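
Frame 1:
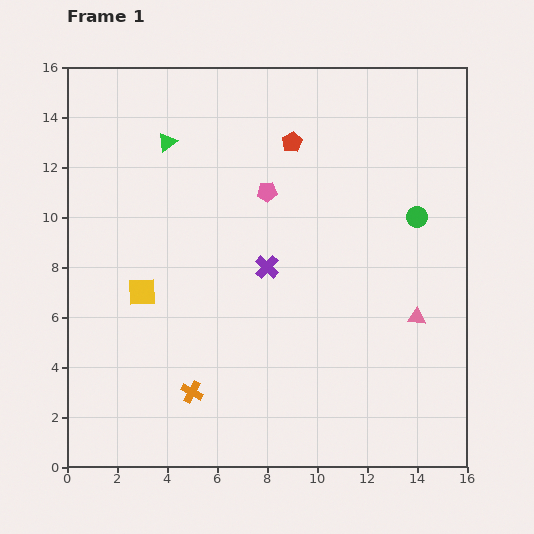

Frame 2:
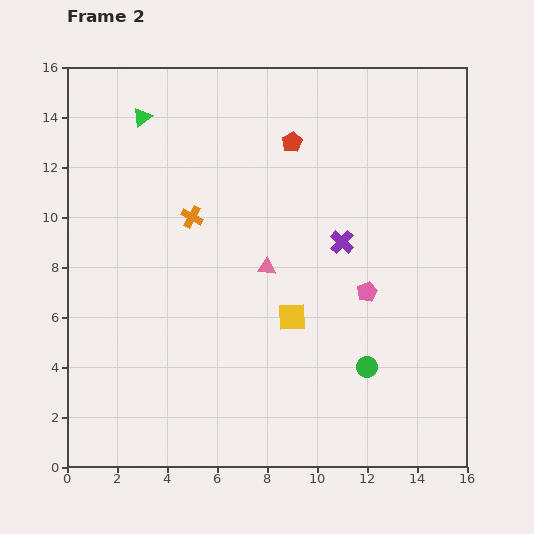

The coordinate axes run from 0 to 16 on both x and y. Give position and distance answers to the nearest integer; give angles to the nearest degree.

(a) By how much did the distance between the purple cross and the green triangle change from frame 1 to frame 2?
+3

Distance in frame 1: 6. Distance in frame 2: 9.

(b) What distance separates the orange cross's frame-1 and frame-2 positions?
7

The orange cross moved from (5, 3) to (5, 10), a distance of √(0² + 7²) ≈ 7.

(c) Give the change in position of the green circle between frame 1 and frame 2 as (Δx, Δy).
(-2, -6)

The green circle was at (14, 10) in frame 1 and (12, 4) in frame 2.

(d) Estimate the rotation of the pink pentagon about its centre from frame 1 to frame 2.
20° counter-clockwise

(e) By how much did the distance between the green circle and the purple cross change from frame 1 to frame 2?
-1

Distance in frame 1: 6. Distance in frame 2: 5.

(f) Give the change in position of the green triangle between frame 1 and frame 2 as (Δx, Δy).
(-1, 1)

The green triangle was at (4, 13) in frame 1 and (3, 14) in frame 2.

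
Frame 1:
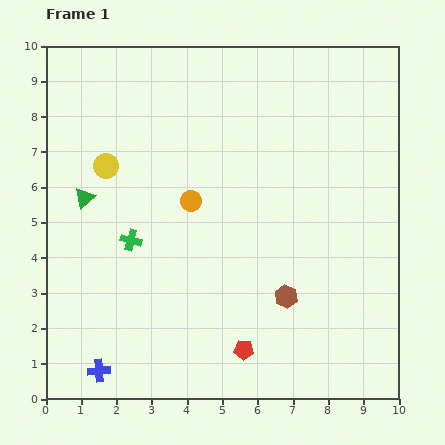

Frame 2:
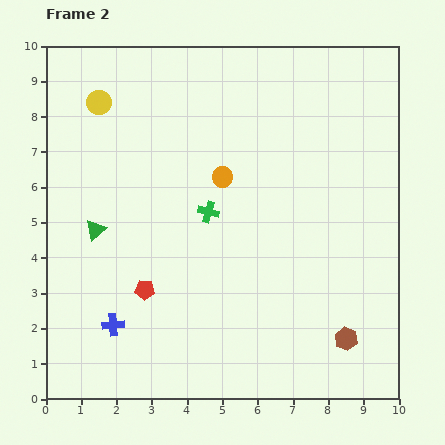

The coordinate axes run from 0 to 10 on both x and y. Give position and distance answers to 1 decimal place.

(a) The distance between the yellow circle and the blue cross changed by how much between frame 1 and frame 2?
+0.5

Distance in frame 1: 5.8. Distance in frame 2: 6.3.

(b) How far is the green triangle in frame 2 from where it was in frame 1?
0.9

The green triangle moved from (1.1, 5.7) to (1.4, 4.8), a distance of √(0.3² + 0.9²) ≈ 0.9.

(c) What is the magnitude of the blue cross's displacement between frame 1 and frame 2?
1.4

The blue cross moved from (1.5, 0.8) to (1.9, 2.1), a distance of √(0.4² + 1.3²) ≈ 1.4.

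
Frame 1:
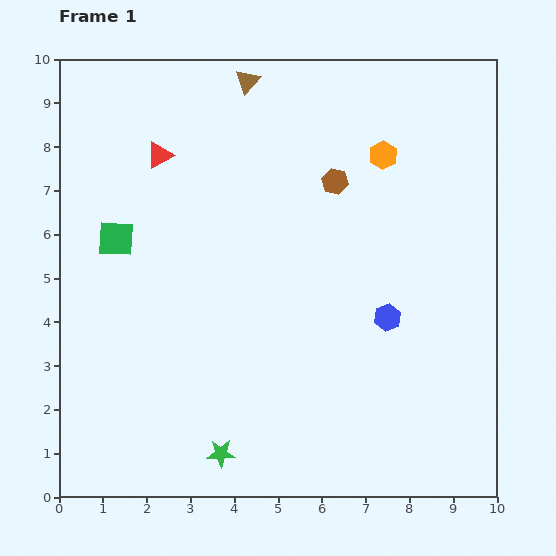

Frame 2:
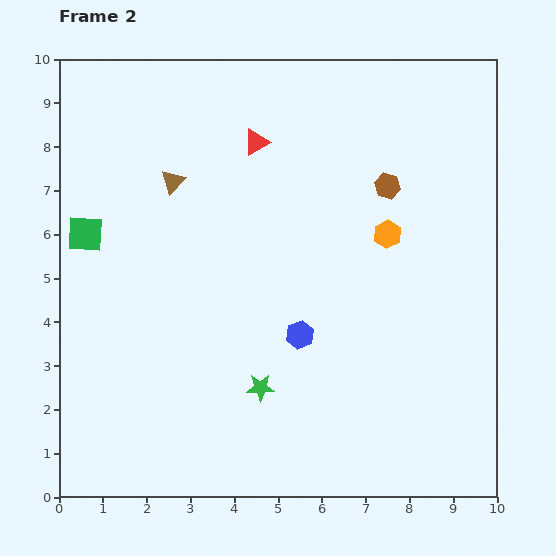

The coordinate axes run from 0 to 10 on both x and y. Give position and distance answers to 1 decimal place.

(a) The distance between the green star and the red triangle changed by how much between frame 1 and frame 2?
-1.3

Distance in frame 1: 6.9. Distance in frame 2: 5.6.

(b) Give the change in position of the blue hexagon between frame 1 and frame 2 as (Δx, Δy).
(-2.0, -0.4)

The blue hexagon was at (7.5, 4.1) in frame 1 and (5.5, 3.7) in frame 2.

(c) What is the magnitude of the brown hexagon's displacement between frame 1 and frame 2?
1.2

The brown hexagon moved from (6.3, 7.2) to (7.5, 7.1), a distance of √(1.2² + 0.1²) ≈ 1.2.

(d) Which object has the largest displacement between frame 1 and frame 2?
the brown triangle

(moved 2.9; next 2.2)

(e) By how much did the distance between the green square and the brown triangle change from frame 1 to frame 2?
-2.4

Distance in frame 1: 4.7. Distance in frame 2: 2.3.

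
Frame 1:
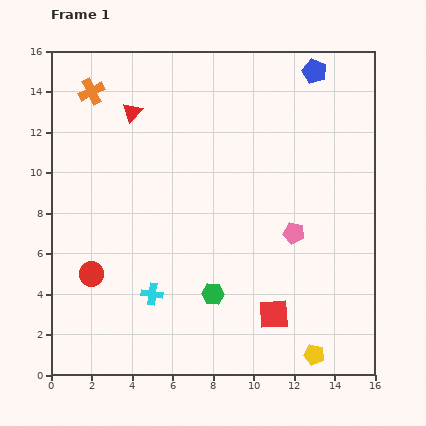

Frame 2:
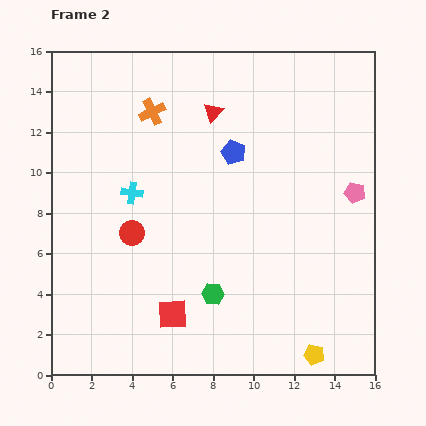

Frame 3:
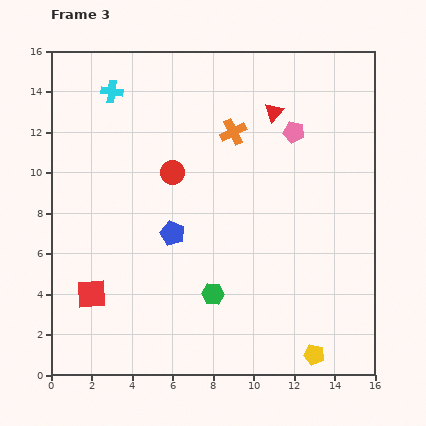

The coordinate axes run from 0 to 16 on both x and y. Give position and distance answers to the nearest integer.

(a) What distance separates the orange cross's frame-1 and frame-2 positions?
3

The orange cross moved from (2, 14) to (5, 13), a distance of √(3² + 1²) ≈ 3.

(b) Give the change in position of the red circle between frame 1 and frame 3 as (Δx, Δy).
(4, 5)

The red circle was at (2, 5) in frame 1 and (6, 10) in frame 3.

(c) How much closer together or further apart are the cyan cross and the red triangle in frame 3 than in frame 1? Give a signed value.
-1

Distance in frame 1: 9. Distance in frame 3: 8.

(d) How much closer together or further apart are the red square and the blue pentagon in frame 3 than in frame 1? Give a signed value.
-7

Distance in frame 1: 12. Distance in frame 3: 5.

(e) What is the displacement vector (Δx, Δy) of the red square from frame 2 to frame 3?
(-4, 1)

The red square was at (6, 3) in frame 2 and (2, 4) in frame 3.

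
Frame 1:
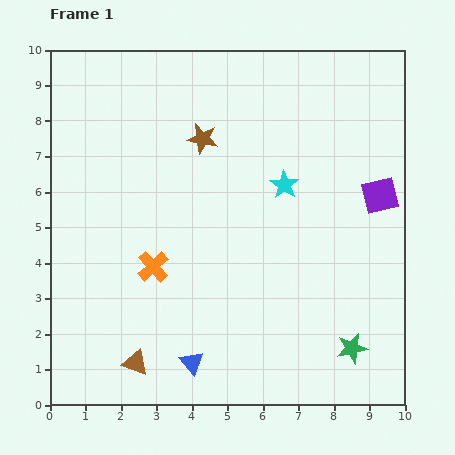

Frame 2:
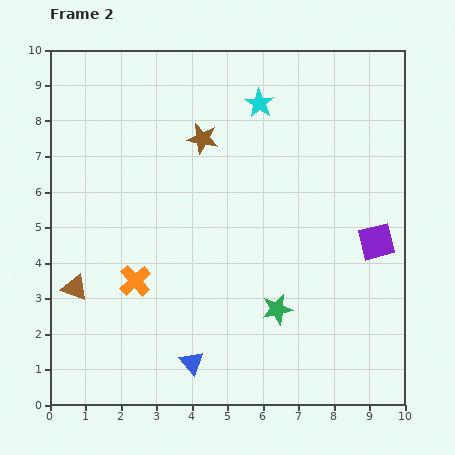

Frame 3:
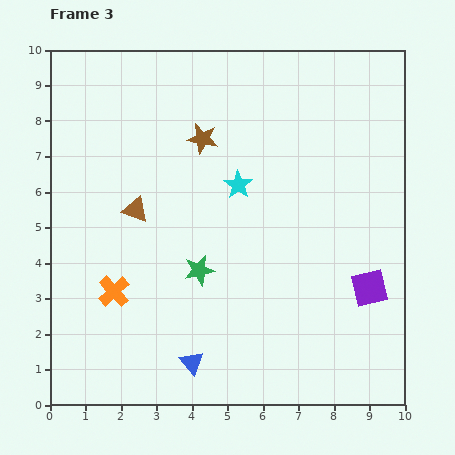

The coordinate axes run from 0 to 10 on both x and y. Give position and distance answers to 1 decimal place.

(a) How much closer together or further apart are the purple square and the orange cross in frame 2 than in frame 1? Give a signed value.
+0.2

Distance in frame 1: 6.7. Distance in frame 2: 6.9.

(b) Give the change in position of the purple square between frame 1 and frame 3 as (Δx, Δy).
(-0.3, -2.6)

The purple square was at (9.3, 5.9) in frame 1 and (9.0, 3.3) in frame 3.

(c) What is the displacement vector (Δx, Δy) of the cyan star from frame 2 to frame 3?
(-0.6, -2.3)

The cyan star was at (5.9, 8.5) in frame 2 and (5.3, 6.2) in frame 3.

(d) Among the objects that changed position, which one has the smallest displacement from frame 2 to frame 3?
the orange cross

(moved 0.7)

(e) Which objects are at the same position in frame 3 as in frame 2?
the blue triangle, the brown star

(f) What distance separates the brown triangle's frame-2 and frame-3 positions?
2.8

The brown triangle moved from (0.7, 3.3) to (2.4, 5.5), a distance of √(1.7² + 2.2²) ≈ 2.8.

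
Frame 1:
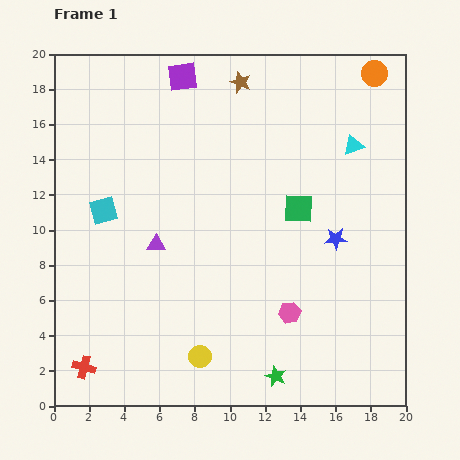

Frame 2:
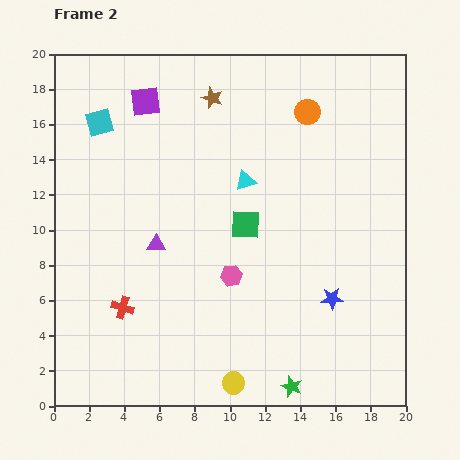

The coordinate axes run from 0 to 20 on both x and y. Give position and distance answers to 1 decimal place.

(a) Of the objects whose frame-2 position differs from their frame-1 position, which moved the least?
the green star

(moved 1.1)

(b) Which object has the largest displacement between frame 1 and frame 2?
the cyan triangle

(moved 6.4; next 5.0)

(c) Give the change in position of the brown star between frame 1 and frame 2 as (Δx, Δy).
(-1.6, -0.9)

The brown star was at (10.6, 18.4) in frame 1 and (9.0, 17.5) in frame 2.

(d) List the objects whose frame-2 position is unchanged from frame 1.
the purple triangle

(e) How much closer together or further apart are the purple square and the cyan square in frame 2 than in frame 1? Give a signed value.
-5.9

Distance in frame 1: 8.8. Distance in frame 2: 2.9.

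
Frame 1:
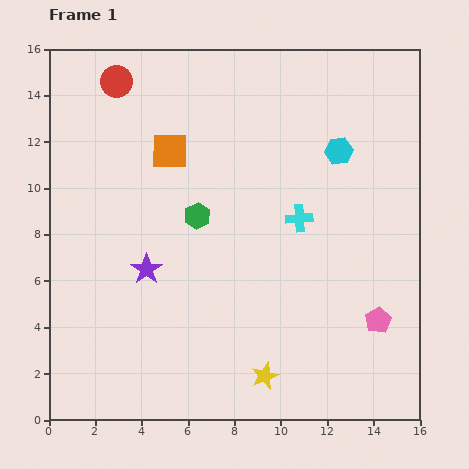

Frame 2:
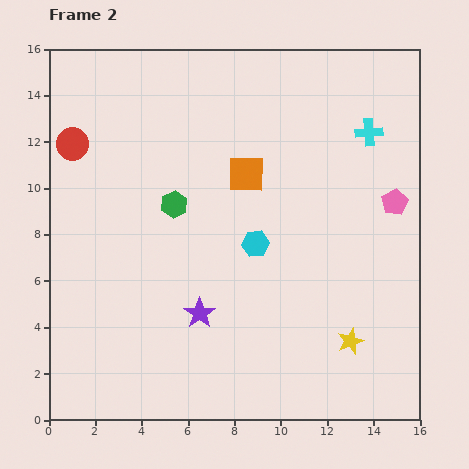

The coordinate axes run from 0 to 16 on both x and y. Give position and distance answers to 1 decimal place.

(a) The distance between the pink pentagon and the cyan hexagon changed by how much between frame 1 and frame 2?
-1.2

Distance in frame 1: 7.5. Distance in frame 2: 6.3.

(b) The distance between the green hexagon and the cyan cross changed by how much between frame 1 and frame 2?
+4.6

Distance in frame 1: 4.4. Distance in frame 2: 9.0.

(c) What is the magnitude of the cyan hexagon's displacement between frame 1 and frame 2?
5.4

The cyan hexagon moved from (12.5, 11.6) to (8.9, 7.6), a distance of √(3.6² + 4.0²) ≈ 5.4.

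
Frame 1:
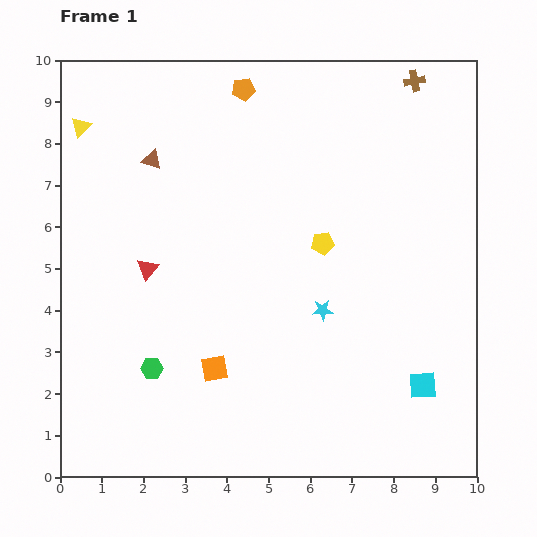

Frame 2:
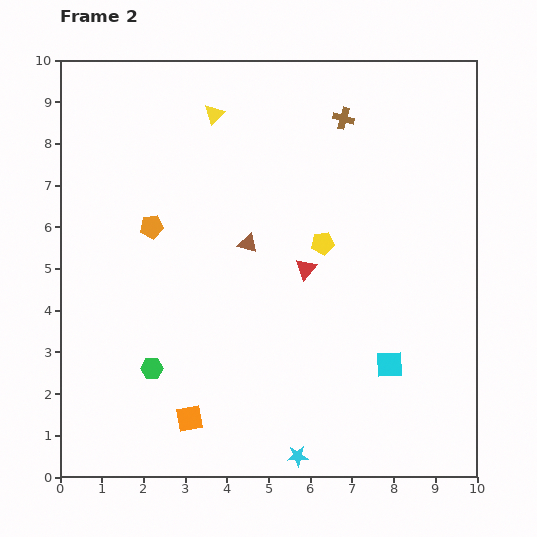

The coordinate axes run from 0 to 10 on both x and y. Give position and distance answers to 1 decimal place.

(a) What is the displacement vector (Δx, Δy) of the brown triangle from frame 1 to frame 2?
(2.3, -2.0)

The brown triangle was at (2.2, 7.6) in frame 1 and (4.5, 5.6) in frame 2.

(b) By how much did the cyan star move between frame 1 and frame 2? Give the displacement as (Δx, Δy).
(-0.6, -3.5)

The cyan star was at (6.3, 4.0) in frame 1 and (5.7, 0.5) in frame 2.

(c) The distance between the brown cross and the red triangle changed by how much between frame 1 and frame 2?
-4.1

Distance in frame 1: 7.8. Distance in frame 2: 3.7.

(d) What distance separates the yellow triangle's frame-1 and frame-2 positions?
3.2

The yellow triangle moved from (0.5, 8.4) to (3.7, 8.7), a distance of √(3.2² + 0.3²) ≈ 3.2.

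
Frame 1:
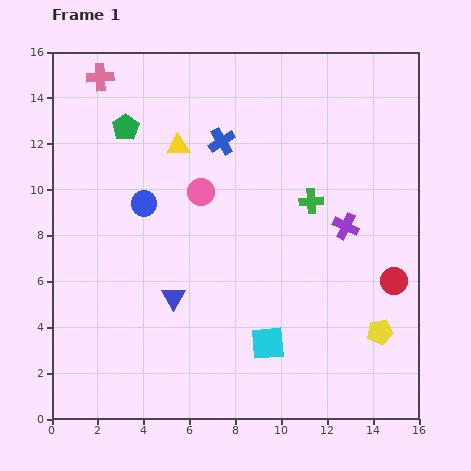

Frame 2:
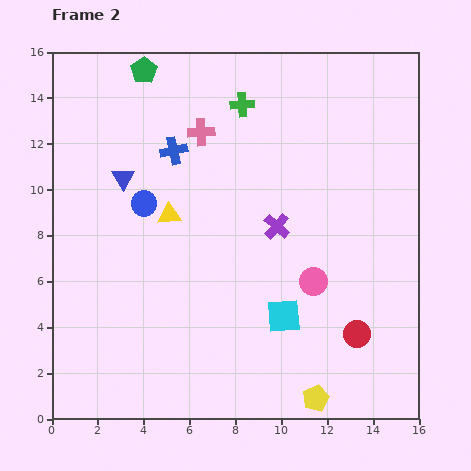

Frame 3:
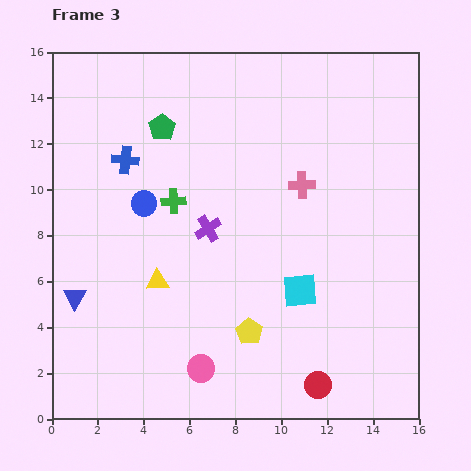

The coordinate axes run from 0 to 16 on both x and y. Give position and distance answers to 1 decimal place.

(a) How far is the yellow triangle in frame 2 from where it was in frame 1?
3.0

The yellow triangle moved from (5.5, 11.9) to (5.1, 8.9), a distance of √(0.4² + 3.0²) ≈ 3.0.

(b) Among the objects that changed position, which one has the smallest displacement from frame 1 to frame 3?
the green pentagon

(moved 1.6)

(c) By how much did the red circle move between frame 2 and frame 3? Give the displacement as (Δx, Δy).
(-1.7, -2.2)

The red circle was at (13.3, 3.7) in frame 2 and (11.6, 1.5) in frame 3.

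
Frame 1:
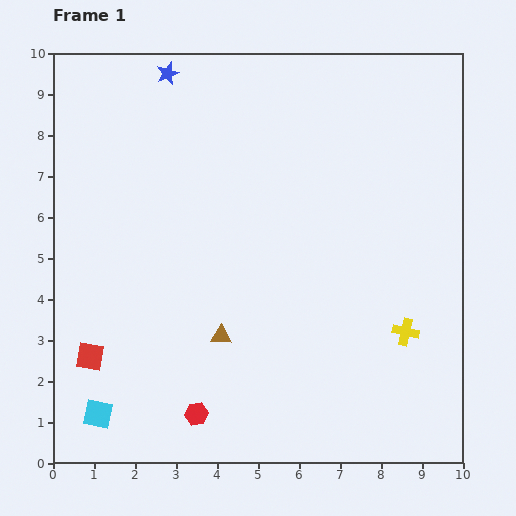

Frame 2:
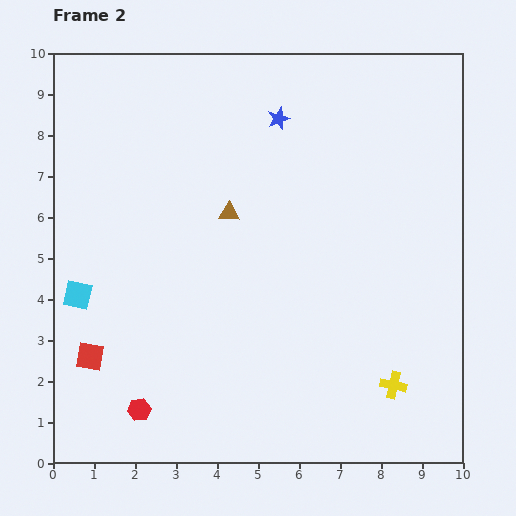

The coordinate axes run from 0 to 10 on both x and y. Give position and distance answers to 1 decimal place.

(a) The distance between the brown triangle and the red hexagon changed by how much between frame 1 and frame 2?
+3.3

Distance in frame 1: 2.0. Distance in frame 2: 5.3.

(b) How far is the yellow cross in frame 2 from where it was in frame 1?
1.3

The yellow cross moved from (8.6, 3.2) to (8.3, 1.9), a distance of √(0.3² + 1.3²) ≈ 1.3.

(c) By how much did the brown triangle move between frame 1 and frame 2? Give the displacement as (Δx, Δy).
(0.2, 3.0)

The brown triangle was at (4.1, 3.1) in frame 1 and (4.3, 6.1) in frame 2.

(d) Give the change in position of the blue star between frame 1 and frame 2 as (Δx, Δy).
(2.7, -1.1)

The blue star was at (2.8, 9.5) in frame 1 and (5.5, 8.4) in frame 2.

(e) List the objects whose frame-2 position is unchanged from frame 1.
the red square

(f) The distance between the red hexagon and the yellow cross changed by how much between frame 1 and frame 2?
+0.7

Distance in frame 1: 5.5. Distance in frame 2: 6.2.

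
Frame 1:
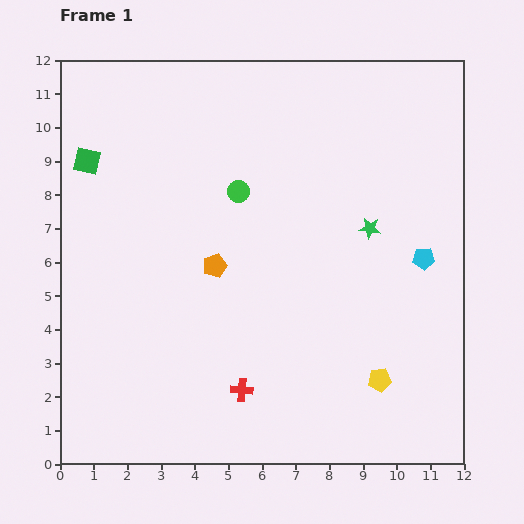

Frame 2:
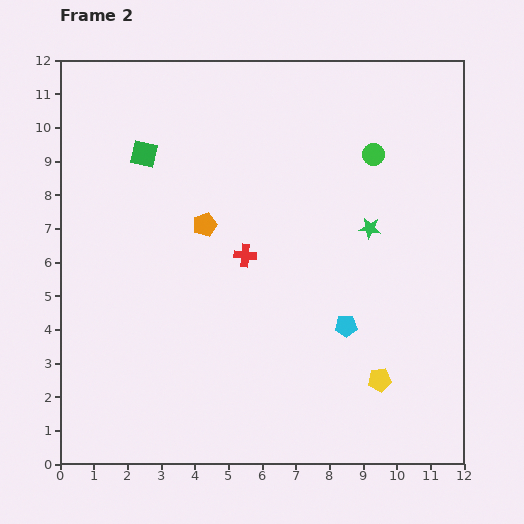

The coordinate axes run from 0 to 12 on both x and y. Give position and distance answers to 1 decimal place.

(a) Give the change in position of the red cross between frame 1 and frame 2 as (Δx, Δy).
(0.1, 4.0)

The red cross was at (5.4, 2.2) in frame 1 and (5.5, 6.2) in frame 2.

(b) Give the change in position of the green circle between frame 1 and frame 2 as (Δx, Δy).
(4.0, 1.1)

The green circle was at (5.3, 8.1) in frame 1 and (9.3, 9.2) in frame 2.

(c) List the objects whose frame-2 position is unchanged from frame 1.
the yellow pentagon, the green star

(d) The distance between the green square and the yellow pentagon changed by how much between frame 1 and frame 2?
-1.2

Distance in frame 1: 10.9. Distance in frame 2: 9.7.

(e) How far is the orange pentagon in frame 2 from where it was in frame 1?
1.2

The orange pentagon moved from (4.6, 5.9) to (4.3, 7.1), a distance of √(0.3² + 1.2²) ≈ 1.2.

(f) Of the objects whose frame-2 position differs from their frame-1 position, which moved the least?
the orange pentagon

(moved 1.2)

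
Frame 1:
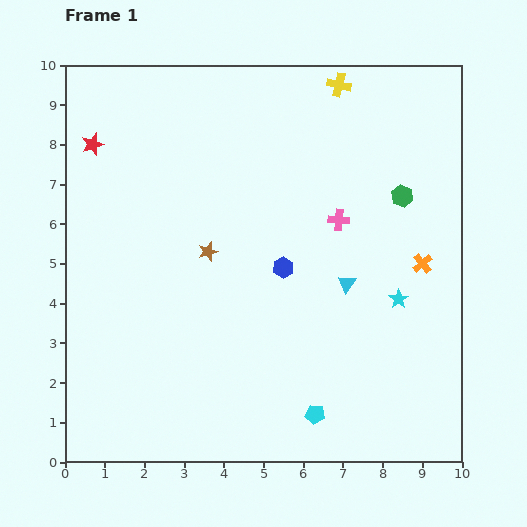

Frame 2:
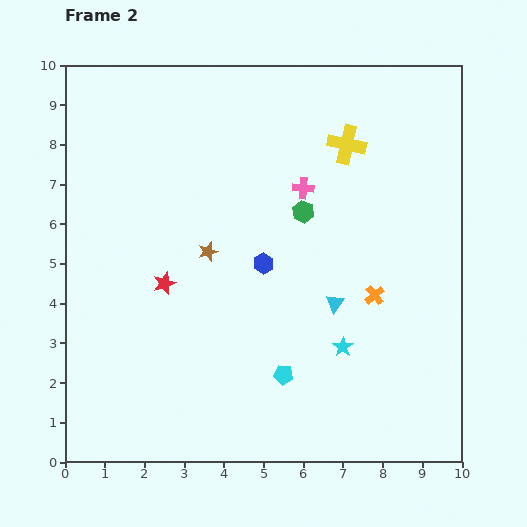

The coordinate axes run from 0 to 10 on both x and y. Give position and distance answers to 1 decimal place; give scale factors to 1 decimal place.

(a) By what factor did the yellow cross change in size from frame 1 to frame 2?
1.6×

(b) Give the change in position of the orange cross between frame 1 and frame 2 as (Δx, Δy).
(-1.2, -0.8)

The orange cross was at (9.0, 5.0) in frame 1 and (7.8, 4.2) in frame 2.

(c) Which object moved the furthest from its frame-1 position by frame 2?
the red star

(moved 3.9; next 2.5)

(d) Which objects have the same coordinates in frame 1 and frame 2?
the brown star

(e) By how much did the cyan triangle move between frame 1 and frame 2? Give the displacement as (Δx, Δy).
(-0.3, -0.5)

The cyan triangle was at (7.1, 4.5) in frame 1 and (6.8, 4.0) in frame 2.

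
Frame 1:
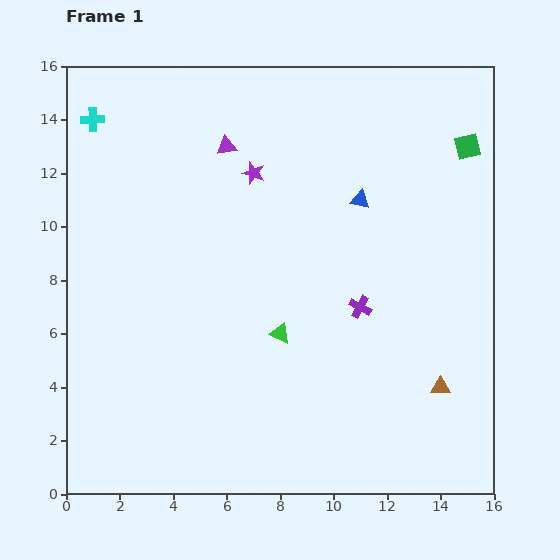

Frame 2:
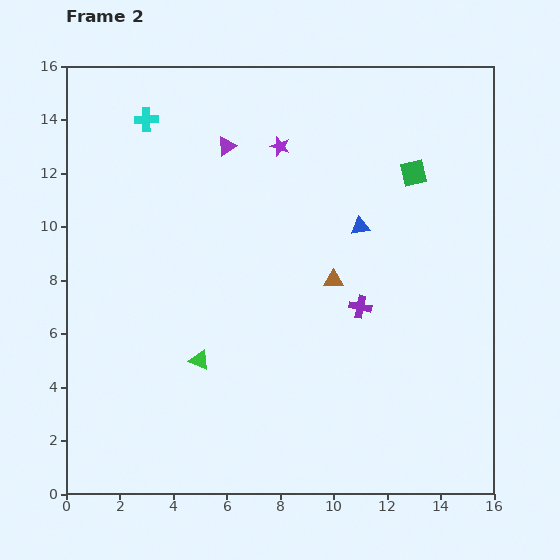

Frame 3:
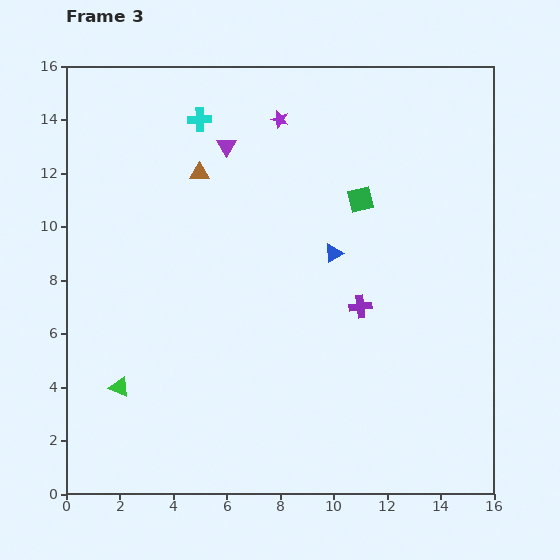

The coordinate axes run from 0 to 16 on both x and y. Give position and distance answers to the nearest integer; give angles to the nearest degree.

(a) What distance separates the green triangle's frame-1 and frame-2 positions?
3

The green triangle moved from (8, 6) to (5, 5), a distance of √(3² + 1²) ≈ 3.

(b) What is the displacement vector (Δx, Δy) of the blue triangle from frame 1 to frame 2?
(0, -1)

The blue triangle was at (11, 11) in frame 1 and (11, 10) in frame 2.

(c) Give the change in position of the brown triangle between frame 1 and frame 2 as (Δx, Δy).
(-4, 4)

The brown triangle was at (14, 4) in frame 1 and (10, 8) in frame 2.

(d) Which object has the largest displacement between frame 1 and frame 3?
the brown triangle

(moved 12; next 6)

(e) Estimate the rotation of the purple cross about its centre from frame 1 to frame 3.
34° counter-clockwise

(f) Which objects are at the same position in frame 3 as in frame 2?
the purple triangle, the purple cross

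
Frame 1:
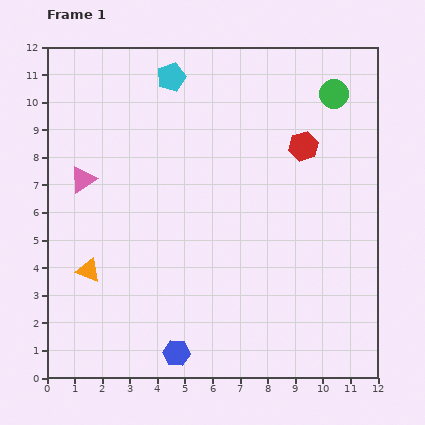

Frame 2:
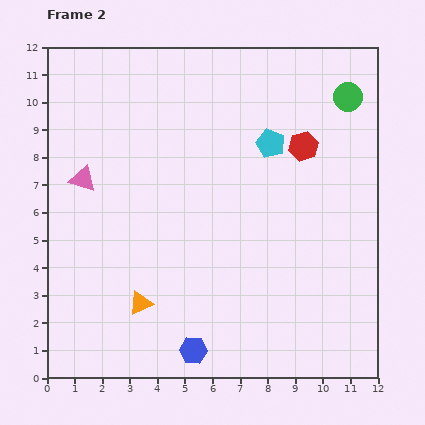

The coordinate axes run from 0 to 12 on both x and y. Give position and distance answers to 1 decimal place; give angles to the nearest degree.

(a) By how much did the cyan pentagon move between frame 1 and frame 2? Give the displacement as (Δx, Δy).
(3.6, -2.4)

The cyan pentagon was at (4.5, 10.9) in frame 1 and (8.1, 8.5) in frame 2.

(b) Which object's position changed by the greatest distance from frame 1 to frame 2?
the cyan pentagon

(moved 4.3; next 2.2)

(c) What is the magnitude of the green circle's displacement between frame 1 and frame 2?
0.5

The green circle moved from (10.4, 10.3) to (10.9, 10.2), a distance of √(0.5² + 0.1²) ≈ 0.5.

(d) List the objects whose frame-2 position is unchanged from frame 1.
the pink triangle, the red hexagon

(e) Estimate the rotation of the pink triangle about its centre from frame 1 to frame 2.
49° clockwise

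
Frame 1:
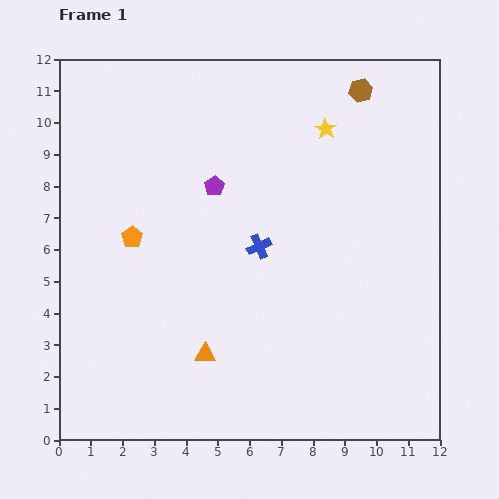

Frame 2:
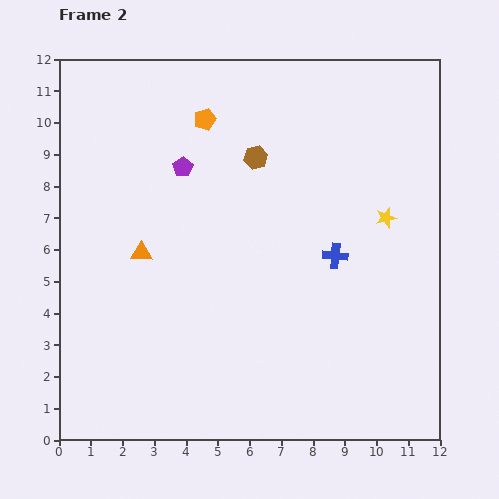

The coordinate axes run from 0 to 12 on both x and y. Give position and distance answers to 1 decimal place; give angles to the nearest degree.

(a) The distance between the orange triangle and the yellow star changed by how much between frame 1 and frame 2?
-0.3

Distance in frame 1: 8.1. Distance in frame 2: 7.8.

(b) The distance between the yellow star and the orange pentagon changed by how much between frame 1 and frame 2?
-0.5

Distance in frame 1: 7.0. Distance in frame 2: 6.5.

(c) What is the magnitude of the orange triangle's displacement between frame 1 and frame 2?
3.8

The orange triangle moved from (4.6, 2.7) to (2.6, 5.9), a distance of √(2.0² + 3.2²) ≈ 3.8.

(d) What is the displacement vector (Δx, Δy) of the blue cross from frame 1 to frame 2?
(2.4, -0.3)

The blue cross was at (6.3, 6.1) in frame 1 and (8.7, 5.8) in frame 2.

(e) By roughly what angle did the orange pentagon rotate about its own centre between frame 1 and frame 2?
16° clockwise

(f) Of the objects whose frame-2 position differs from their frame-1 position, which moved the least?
the purple pentagon

(moved 1.2)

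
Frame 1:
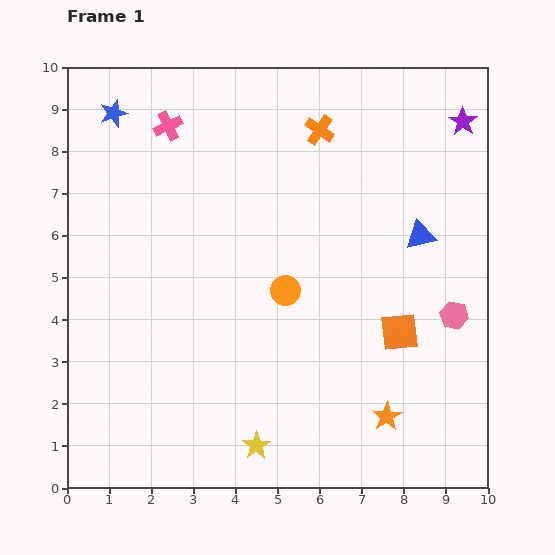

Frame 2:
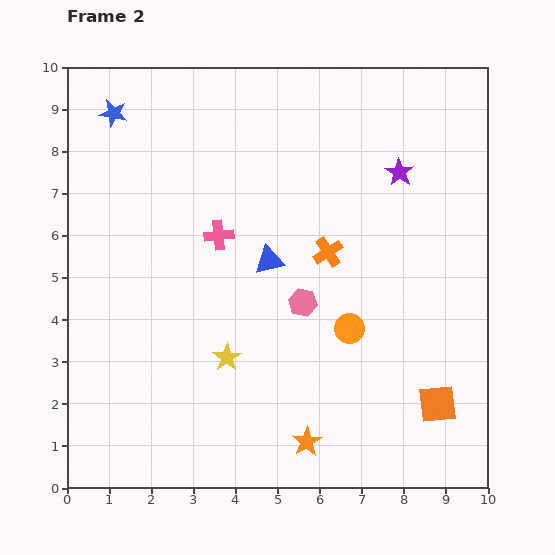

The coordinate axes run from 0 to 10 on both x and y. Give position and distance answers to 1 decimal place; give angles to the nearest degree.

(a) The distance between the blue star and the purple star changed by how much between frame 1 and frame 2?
-1.4

Distance in frame 1: 8.3. Distance in frame 2: 6.9.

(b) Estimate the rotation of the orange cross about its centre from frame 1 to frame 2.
23° clockwise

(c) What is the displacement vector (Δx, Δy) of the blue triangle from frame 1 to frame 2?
(-3.6, -0.6)

The blue triangle was at (8.4, 6.0) in frame 1 and (4.8, 5.4) in frame 2.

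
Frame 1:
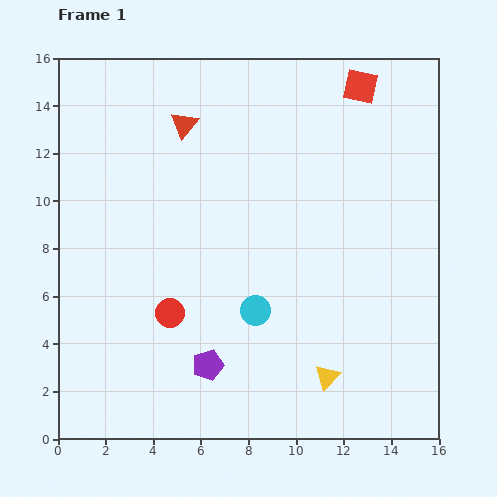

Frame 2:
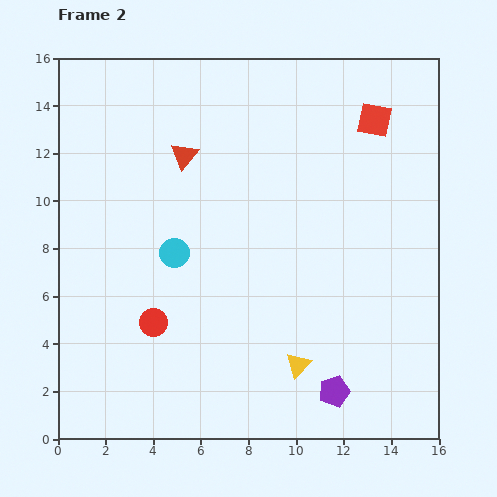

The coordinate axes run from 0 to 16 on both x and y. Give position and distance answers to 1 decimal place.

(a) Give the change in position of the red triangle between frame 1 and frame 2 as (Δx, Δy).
(0.0, -1.3)

The red triangle was at (5.3, 13.2) in frame 1 and (5.3, 11.9) in frame 2.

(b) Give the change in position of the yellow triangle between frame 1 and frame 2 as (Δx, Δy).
(-1.2, 0.5)

The yellow triangle was at (11.3, 2.6) in frame 1 and (10.1, 3.1) in frame 2.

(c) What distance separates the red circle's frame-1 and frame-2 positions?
0.8

The red circle moved from (4.7, 5.3) to (4.0, 4.9), a distance of √(0.7² + 0.4²) ≈ 0.8.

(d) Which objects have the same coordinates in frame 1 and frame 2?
none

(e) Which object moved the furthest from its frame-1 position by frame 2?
the purple pentagon

(moved 5.4; next 4.2)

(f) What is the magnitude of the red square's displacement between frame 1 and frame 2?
1.5

The red square moved from (12.7, 14.8) to (13.3, 13.4), a distance of √(0.6² + 1.4²) ≈ 1.5.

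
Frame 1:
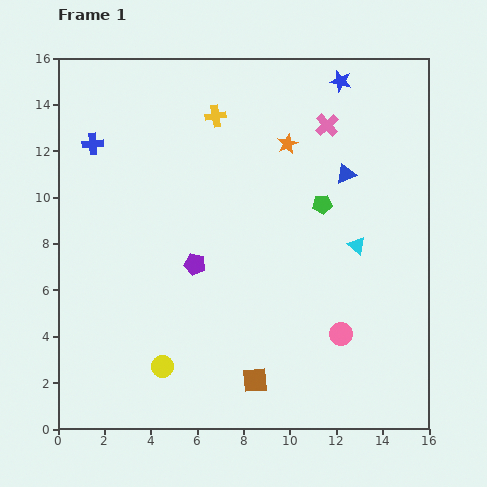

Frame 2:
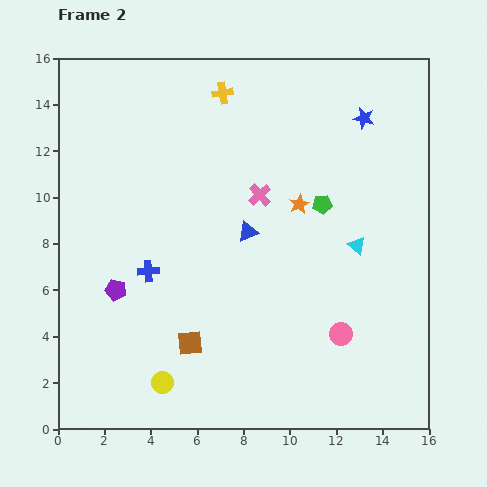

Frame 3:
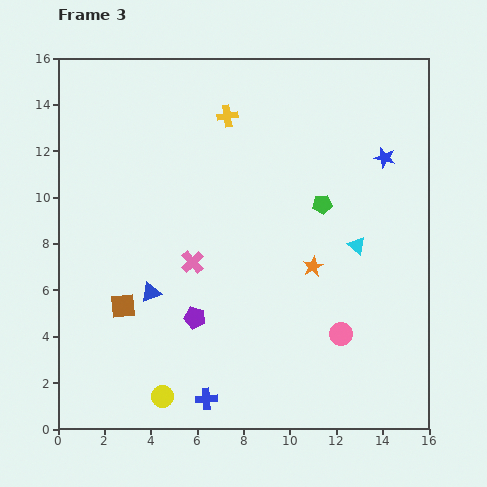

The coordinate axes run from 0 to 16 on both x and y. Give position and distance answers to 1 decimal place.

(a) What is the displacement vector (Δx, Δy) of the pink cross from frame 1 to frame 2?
(-2.9, -3.0)

The pink cross was at (11.6, 13.1) in frame 1 and (8.7, 10.1) in frame 2.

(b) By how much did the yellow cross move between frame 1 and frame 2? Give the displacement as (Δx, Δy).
(0.3, 1.0)

The yellow cross was at (6.8, 13.5) in frame 1 and (7.1, 14.5) in frame 2.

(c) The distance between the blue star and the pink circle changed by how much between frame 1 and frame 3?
-3.1

Distance in frame 1: 10.9. Distance in frame 3: 7.8.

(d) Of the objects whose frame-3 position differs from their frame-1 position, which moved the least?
the yellow cross

(moved 0.5)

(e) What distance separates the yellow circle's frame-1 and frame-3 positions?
1.3

The yellow circle moved from (4.5, 2.7) to (4.5, 1.4), a distance of √(0.0² + 1.3²) ≈ 1.3.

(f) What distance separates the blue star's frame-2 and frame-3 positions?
1.9

The blue star moved from (13.2, 13.4) to (14.1, 11.7), a distance of √(0.9² + 1.7²) ≈ 1.9.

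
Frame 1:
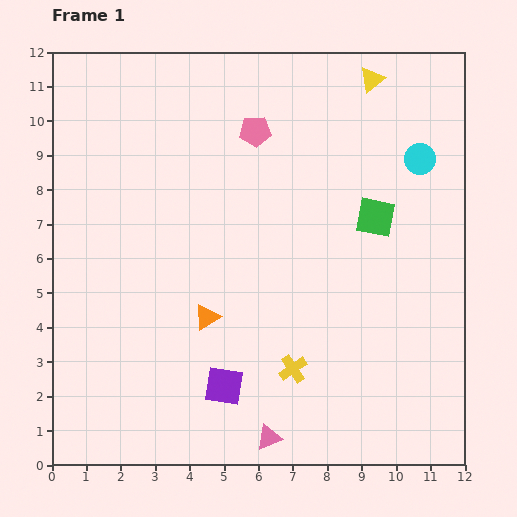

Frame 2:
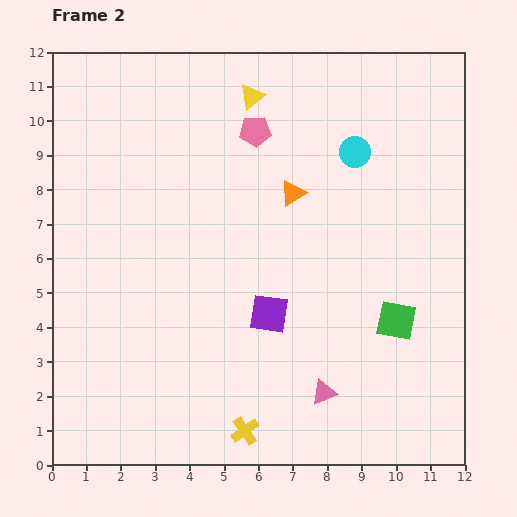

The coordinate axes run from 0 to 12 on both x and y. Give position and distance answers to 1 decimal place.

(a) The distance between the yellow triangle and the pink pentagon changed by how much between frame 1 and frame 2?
-2.7

Distance in frame 1: 3.7. Distance in frame 2: 1.0.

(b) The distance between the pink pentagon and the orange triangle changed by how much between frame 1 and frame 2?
-3.5

Distance in frame 1: 5.6. Distance in frame 2: 2.1.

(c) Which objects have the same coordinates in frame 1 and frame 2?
the pink pentagon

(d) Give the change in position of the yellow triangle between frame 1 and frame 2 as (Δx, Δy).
(-3.5, -0.5)

The yellow triangle was at (9.3, 11.2) in frame 1 and (5.8, 10.7) in frame 2.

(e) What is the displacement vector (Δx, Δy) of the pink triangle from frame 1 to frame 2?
(1.6, 1.3)

The pink triangle was at (6.3, 0.8) in frame 1 and (7.9, 2.1) in frame 2.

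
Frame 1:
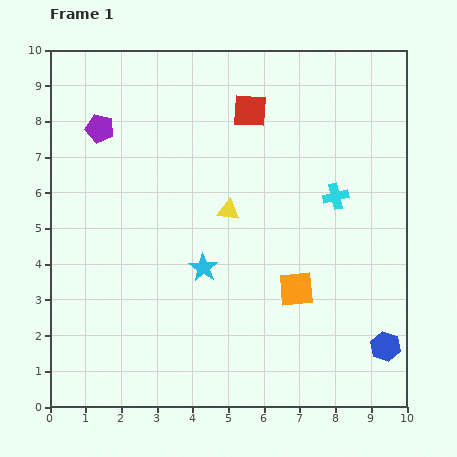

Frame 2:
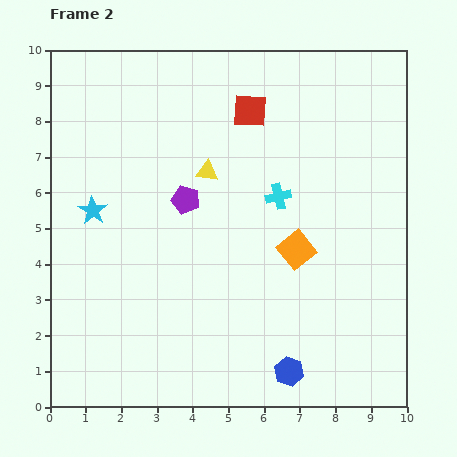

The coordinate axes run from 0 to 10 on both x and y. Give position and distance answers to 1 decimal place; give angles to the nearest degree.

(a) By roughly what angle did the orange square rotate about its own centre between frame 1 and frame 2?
33° counter-clockwise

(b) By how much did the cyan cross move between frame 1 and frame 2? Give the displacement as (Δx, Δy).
(-1.6, 0.0)

The cyan cross was at (8.0, 5.9) in frame 1 and (6.4, 5.9) in frame 2.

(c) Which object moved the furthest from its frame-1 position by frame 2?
the cyan star

(moved 3.5; next 3.1)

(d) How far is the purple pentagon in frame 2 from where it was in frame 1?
3.1

The purple pentagon moved from (1.4, 7.8) to (3.8, 5.8), a distance of √(2.4² + 2.0²) ≈ 3.1.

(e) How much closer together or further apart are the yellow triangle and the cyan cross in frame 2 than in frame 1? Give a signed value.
-0.9

Distance in frame 1: 3.0. Distance in frame 2: 2.1.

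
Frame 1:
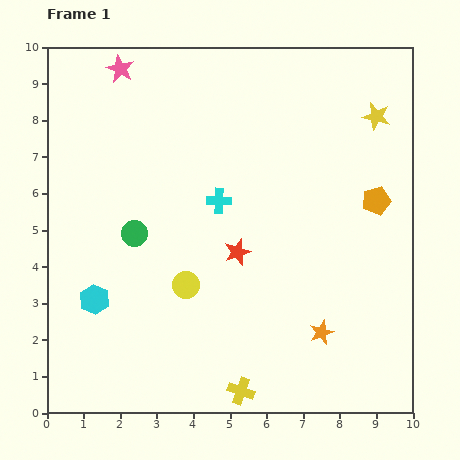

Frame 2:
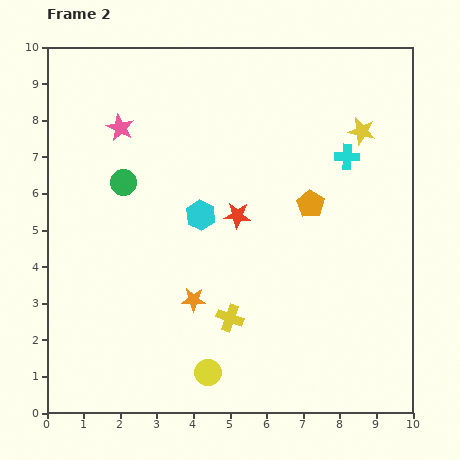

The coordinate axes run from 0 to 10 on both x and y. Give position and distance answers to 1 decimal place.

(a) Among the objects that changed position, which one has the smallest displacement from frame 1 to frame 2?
the yellow star

(moved 0.6)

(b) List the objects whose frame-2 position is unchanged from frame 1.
none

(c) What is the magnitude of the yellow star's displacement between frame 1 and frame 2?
0.6

The yellow star moved from (9.0, 8.1) to (8.6, 7.7), a distance of √(0.4² + 0.4²) ≈ 0.6.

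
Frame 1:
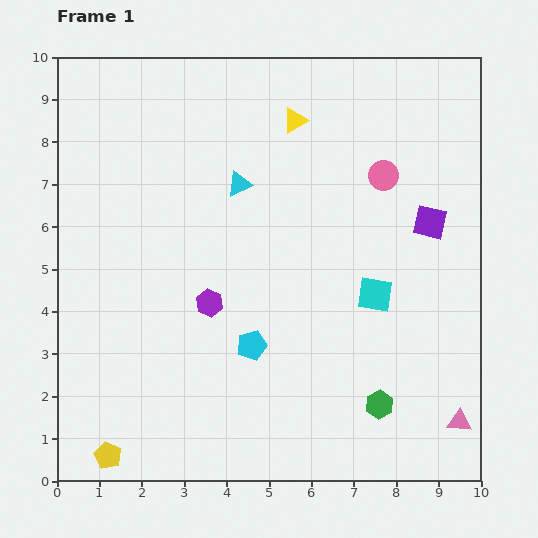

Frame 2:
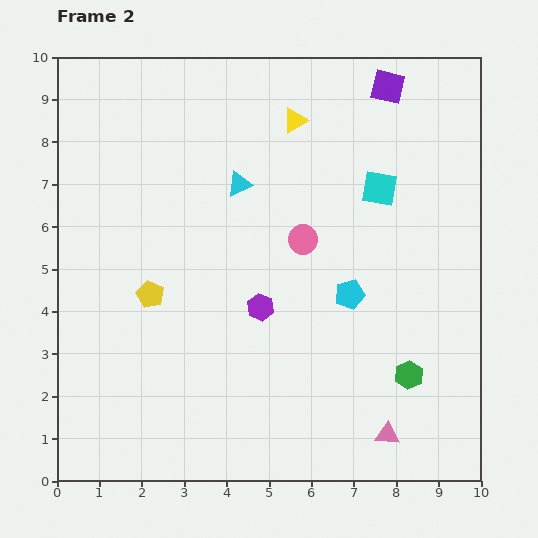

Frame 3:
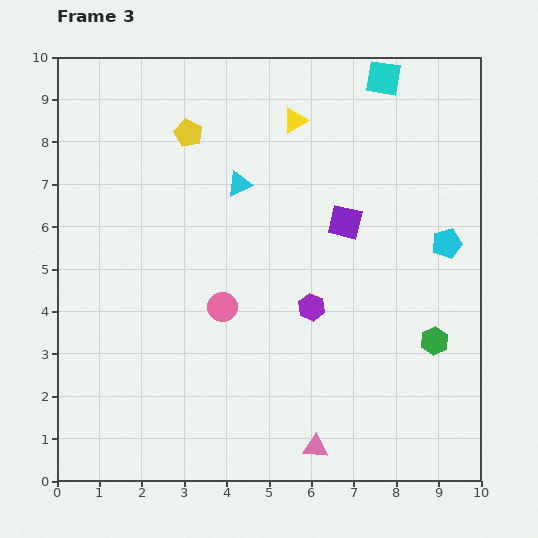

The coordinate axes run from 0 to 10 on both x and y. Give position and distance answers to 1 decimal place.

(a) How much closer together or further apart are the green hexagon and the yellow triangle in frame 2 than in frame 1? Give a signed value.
-0.4

Distance in frame 1: 7.0. Distance in frame 2: 6.6.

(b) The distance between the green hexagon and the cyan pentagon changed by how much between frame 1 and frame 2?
-0.9

Distance in frame 1: 3.3. Distance in frame 2: 2.4.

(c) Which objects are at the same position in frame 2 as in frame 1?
the cyan triangle, the yellow triangle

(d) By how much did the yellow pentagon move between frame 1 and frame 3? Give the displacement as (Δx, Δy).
(1.9, 7.6)

The yellow pentagon was at (1.2, 0.6) in frame 1 and (3.1, 8.2) in frame 3.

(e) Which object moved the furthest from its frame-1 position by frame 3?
the yellow pentagon

(moved 7.8; next 5.2)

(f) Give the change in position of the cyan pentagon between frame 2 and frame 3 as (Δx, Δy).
(2.3, 1.2)

The cyan pentagon was at (6.9, 4.4) in frame 2 and (9.2, 5.6) in frame 3.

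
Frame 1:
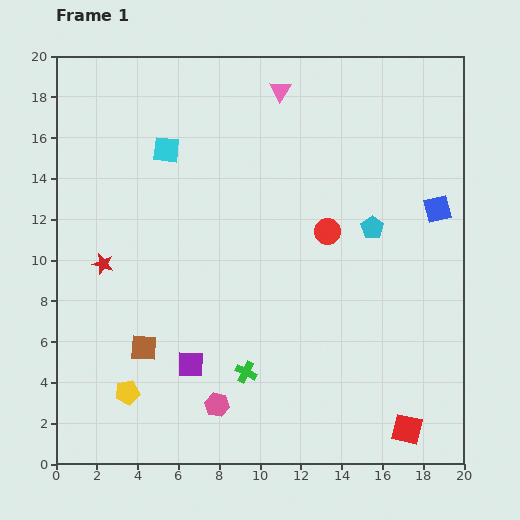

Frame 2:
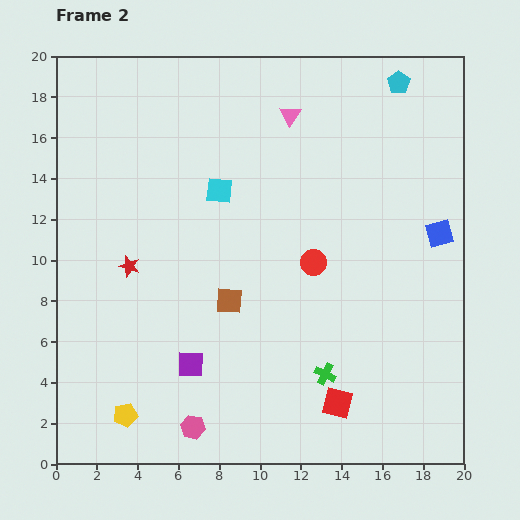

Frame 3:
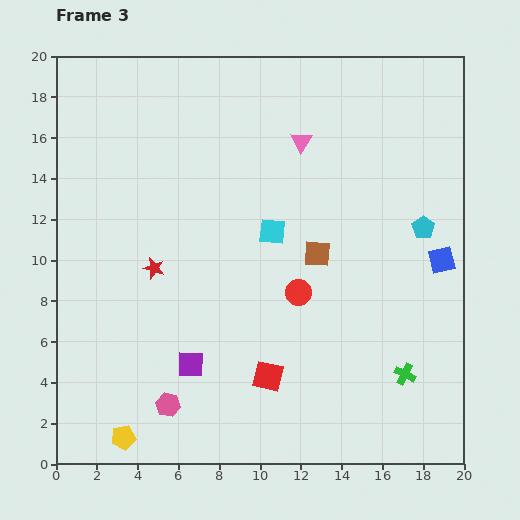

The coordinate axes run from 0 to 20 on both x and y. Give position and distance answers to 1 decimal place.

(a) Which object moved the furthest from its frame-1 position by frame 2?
the cyan pentagon

(moved 7.2; next 4.8)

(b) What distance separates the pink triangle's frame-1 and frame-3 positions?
2.7

The pink triangle moved from (11.0, 18.3) to (12.0, 15.8), a distance of √(1.0² + 2.5²) ≈ 2.7.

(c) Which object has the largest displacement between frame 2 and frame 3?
the cyan pentagon

(moved 7.2; next 4.9)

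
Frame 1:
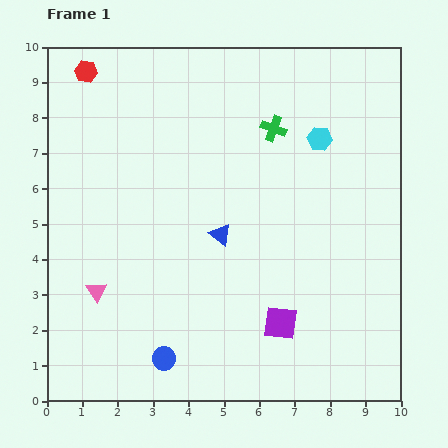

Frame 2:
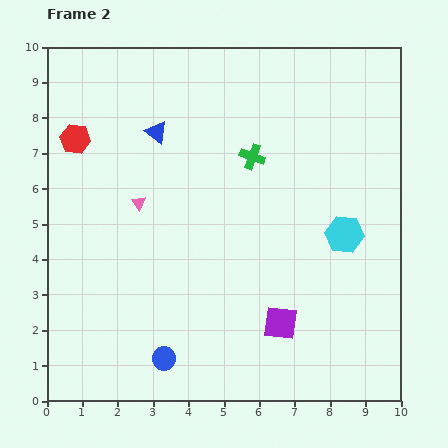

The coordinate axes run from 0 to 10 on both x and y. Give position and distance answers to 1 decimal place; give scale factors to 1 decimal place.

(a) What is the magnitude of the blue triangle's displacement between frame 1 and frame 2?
3.4

The blue triangle moved from (4.9, 4.7) to (3.1, 7.6), a distance of √(1.8² + 2.9²) ≈ 3.4.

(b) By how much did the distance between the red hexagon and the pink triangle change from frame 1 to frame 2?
-3.7

Distance in frame 1: 6.2. Distance in frame 2: 2.5.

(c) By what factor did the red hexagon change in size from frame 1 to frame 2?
1.3×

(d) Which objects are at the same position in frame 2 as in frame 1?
the purple square, the blue circle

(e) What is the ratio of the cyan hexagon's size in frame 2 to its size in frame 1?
1.6×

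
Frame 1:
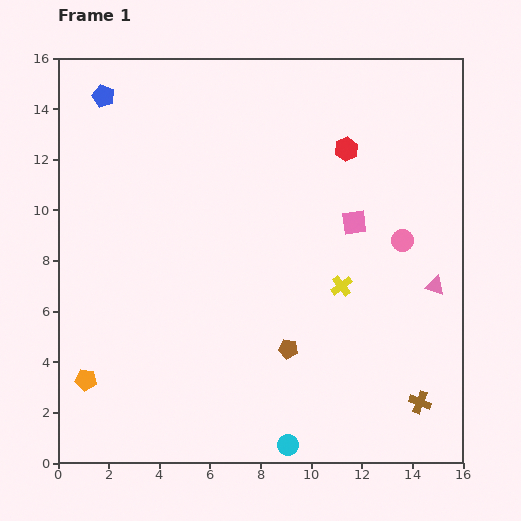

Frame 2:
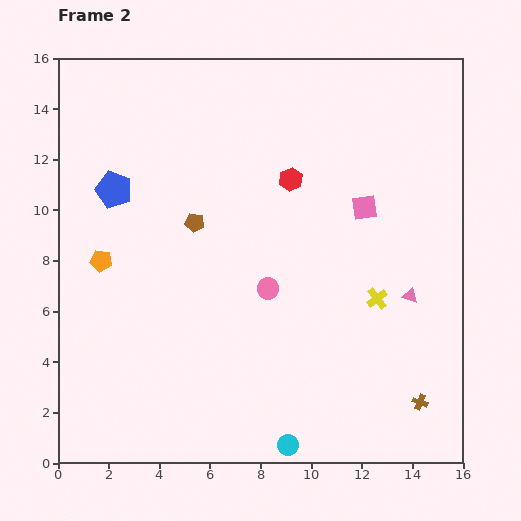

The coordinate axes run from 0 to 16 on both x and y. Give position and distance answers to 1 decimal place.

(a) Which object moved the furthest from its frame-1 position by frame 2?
the brown pentagon

(moved 6.2; next 5.6)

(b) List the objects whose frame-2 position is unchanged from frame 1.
the brown cross, the cyan circle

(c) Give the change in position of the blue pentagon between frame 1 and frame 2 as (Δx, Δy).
(0.4, -3.7)

The blue pentagon was at (1.8, 14.5) in frame 1 and (2.2, 10.8) in frame 2.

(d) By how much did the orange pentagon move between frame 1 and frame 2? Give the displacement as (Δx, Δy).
(0.6, 4.7)

The orange pentagon was at (1.1, 3.3) in frame 1 and (1.7, 8.0) in frame 2.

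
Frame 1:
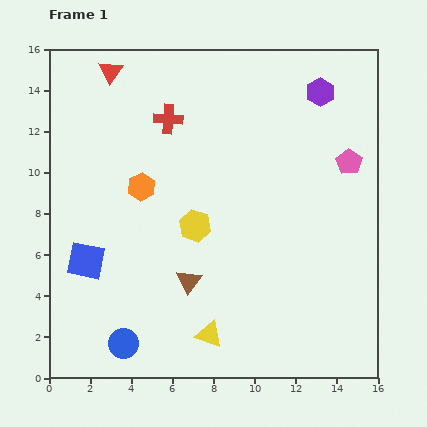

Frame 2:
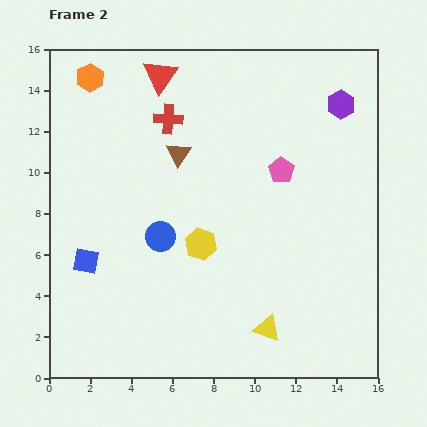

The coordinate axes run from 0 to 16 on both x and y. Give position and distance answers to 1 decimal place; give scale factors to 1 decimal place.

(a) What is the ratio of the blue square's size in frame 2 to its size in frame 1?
0.7×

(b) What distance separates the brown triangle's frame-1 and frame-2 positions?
6.2

The brown triangle moved from (6.8, 4.7) to (6.3, 10.9), a distance of √(0.5² + 6.2²) ≈ 6.2.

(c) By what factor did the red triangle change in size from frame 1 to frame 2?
1.4×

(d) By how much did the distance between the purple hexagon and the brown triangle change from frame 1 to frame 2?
-2.9

Distance in frame 1: 11.2. Distance in frame 2: 8.3.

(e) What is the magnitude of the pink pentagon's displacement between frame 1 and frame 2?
3.3

The pink pentagon moved from (14.6, 10.5) to (11.3, 10.1), a distance of √(3.3² + 0.4²) ≈ 3.3.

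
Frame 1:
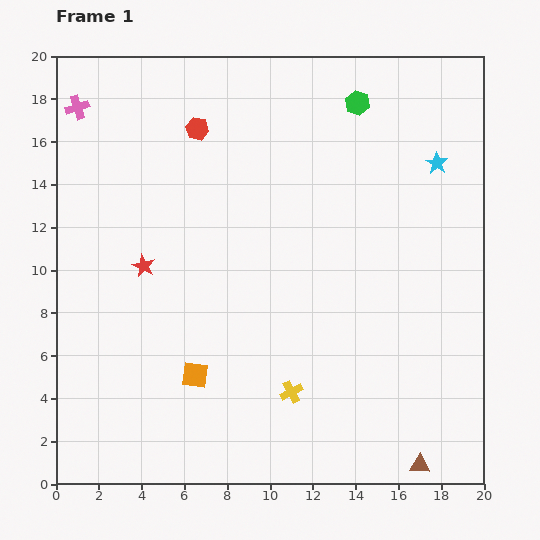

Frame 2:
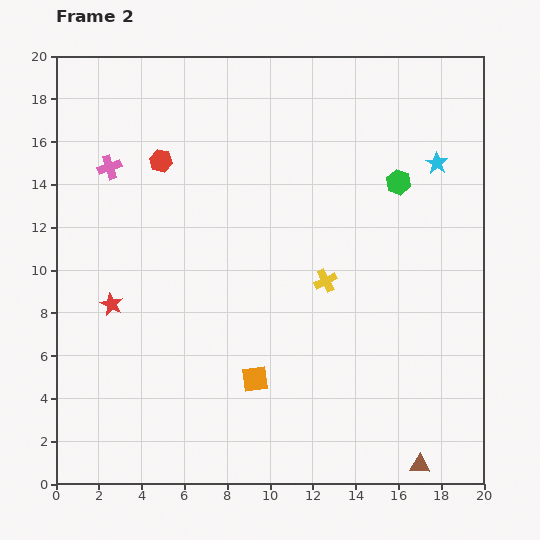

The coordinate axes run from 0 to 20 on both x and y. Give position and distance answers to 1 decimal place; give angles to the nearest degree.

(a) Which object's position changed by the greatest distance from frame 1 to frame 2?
the yellow cross

(moved 5.4; next 4.2)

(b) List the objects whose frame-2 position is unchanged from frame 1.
the brown triangle, the cyan star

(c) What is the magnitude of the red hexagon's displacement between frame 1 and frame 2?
2.3

The red hexagon moved from (6.6, 16.6) to (4.9, 15.1), a distance of √(1.7² + 1.5²) ≈ 2.3.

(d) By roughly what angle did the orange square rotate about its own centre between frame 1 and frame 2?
16° counter-clockwise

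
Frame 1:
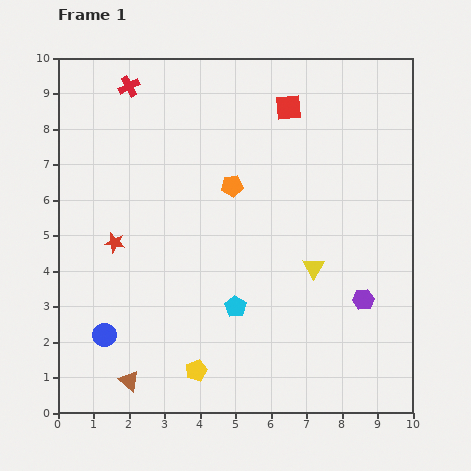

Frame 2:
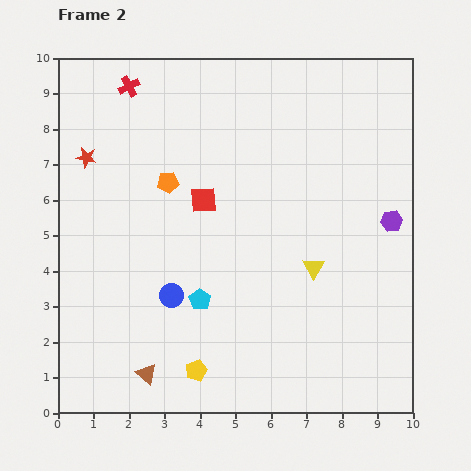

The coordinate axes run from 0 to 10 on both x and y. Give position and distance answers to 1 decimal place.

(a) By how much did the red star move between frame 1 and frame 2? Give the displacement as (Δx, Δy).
(-0.8, 2.4)

The red star was at (1.6, 4.8) in frame 1 and (0.8, 7.2) in frame 2.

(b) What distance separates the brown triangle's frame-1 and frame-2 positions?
0.5

The brown triangle moved from (2.0, 0.9) to (2.5, 1.1), a distance of √(0.5² + 0.2²) ≈ 0.5.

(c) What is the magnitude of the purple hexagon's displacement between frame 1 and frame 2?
2.3

The purple hexagon moved from (8.6, 3.2) to (9.4, 5.4), a distance of √(0.8² + 2.2²) ≈ 2.3.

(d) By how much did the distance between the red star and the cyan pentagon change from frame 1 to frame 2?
+1.3

Distance in frame 1: 3.8. Distance in frame 2: 5.1.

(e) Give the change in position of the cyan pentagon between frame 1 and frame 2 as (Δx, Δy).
(-1.0, 0.2)

The cyan pentagon was at (5.0, 3.0) in frame 1 and (4.0, 3.2) in frame 2.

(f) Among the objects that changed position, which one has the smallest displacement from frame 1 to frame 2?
the brown triangle

(moved 0.5)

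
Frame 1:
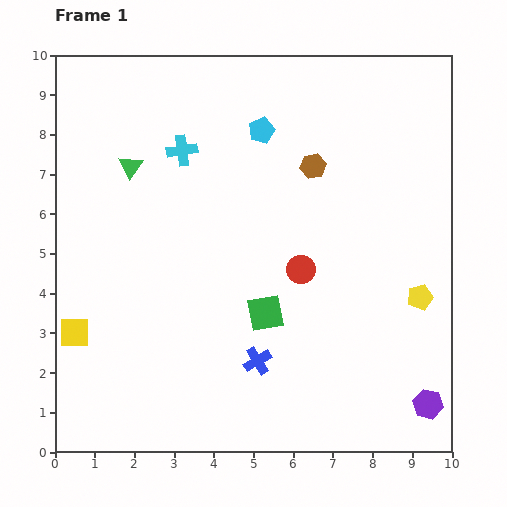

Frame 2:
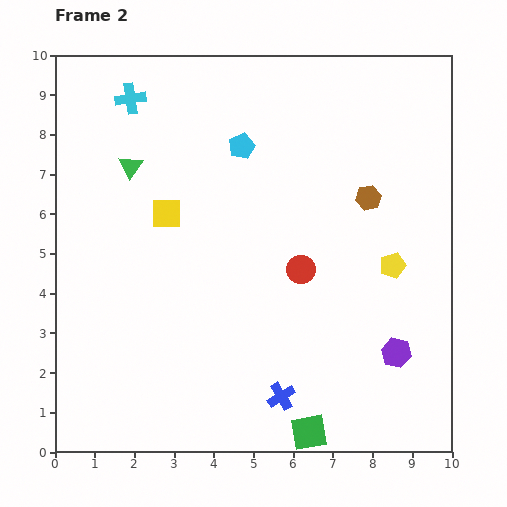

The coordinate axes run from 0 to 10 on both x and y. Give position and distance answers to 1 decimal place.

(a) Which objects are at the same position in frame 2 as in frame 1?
the red circle, the green triangle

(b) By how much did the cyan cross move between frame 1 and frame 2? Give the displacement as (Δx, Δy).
(-1.3, 1.3)

The cyan cross was at (3.2, 7.6) in frame 1 and (1.9, 8.9) in frame 2.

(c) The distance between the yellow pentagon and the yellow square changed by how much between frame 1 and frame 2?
-2.9

Distance in frame 1: 8.7. Distance in frame 2: 5.8.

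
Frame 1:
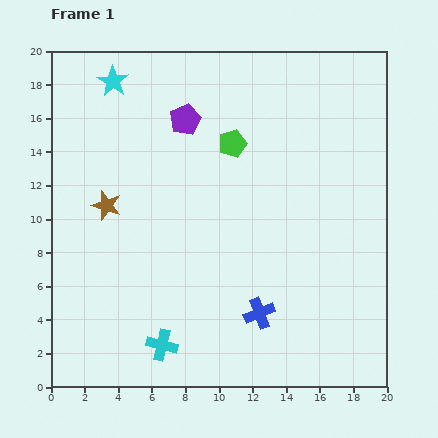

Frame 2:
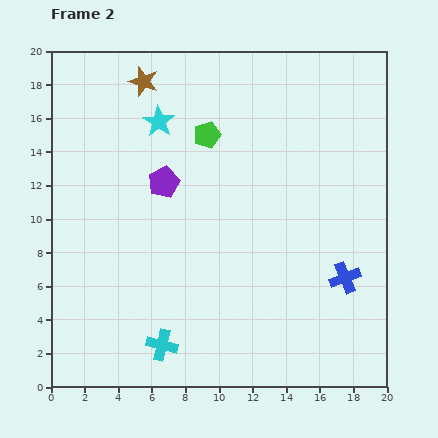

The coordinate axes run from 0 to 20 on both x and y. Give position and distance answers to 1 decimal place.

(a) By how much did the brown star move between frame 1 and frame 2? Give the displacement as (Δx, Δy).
(2.2, 7.4)

The brown star was at (3.3, 10.8) in frame 1 and (5.5, 18.2) in frame 2.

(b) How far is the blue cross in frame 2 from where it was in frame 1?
5.5

The blue cross moved from (12.4, 4.4) to (17.5, 6.5), a distance of √(5.1² + 2.1²) ≈ 5.5.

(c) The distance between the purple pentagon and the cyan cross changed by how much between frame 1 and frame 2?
-3.8

Distance in frame 1: 13.5. Distance in frame 2: 9.7.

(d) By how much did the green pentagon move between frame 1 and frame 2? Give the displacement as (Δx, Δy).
(-1.5, 0.5)

The green pentagon was at (10.8, 14.5) in frame 1 and (9.3, 15.0) in frame 2.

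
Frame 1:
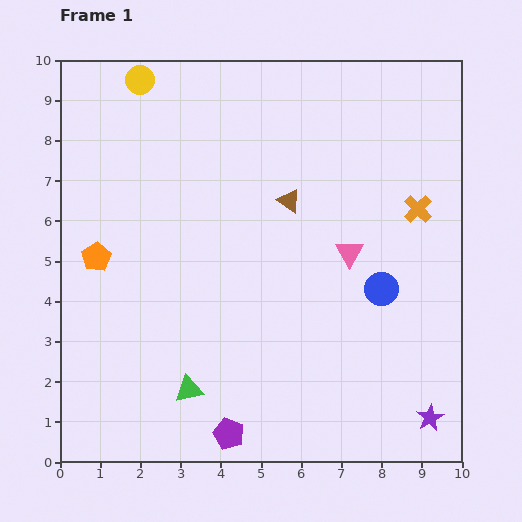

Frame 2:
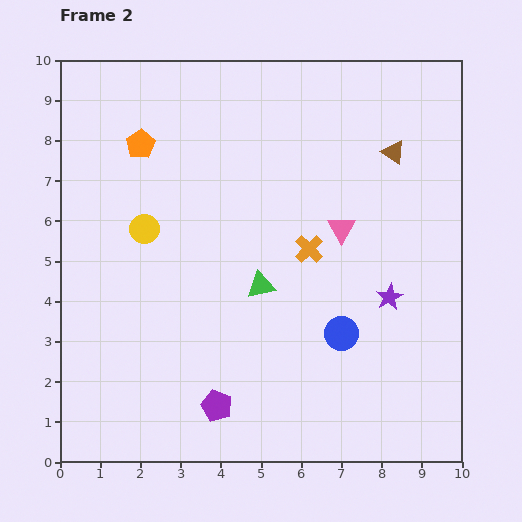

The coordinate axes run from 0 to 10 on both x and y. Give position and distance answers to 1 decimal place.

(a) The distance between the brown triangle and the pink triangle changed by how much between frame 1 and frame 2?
+0.3

Distance in frame 1: 2.0. Distance in frame 2: 2.3.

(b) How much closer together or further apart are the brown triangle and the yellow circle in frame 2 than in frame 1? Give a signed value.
+1.7

Distance in frame 1: 4.8. Distance in frame 2: 6.5.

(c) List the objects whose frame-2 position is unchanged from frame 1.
none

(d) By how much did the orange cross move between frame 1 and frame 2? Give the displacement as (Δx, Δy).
(-2.7, -1.0)

The orange cross was at (8.9, 6.3) in frame 1 and (6.2, 5.3) in frame 2.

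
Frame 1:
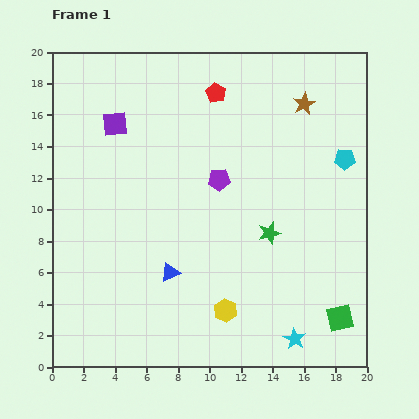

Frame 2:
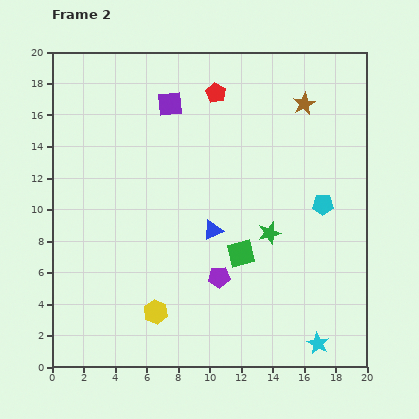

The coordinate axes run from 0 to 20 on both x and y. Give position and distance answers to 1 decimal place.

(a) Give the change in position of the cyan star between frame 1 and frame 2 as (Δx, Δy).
(1.5, -0.3)

The cyan star was at (15.4, 1.8) in frame 1 and (16.9, 1.5) in frame 2.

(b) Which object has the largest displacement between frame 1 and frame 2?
the green square

(moved 7.5; next 6.2)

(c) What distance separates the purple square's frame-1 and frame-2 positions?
3.7

The purple square moved from (4.0, 15.4) to (7.5, 16.7), a distance of √(3.5² + 1.3²) ≈ 3.7.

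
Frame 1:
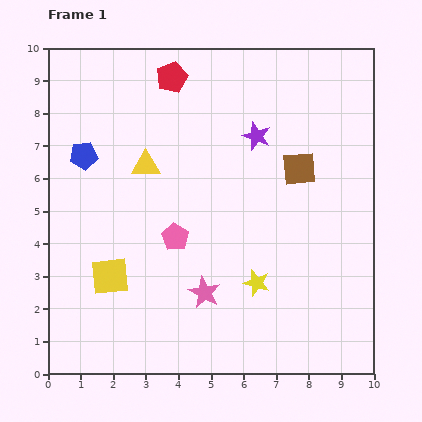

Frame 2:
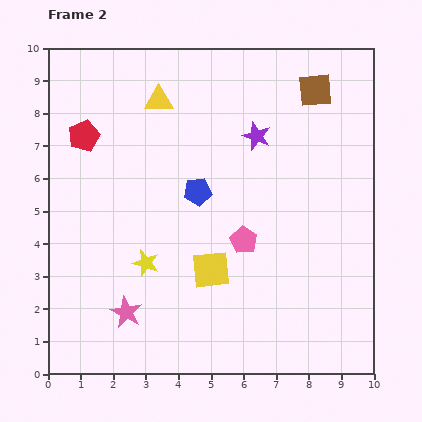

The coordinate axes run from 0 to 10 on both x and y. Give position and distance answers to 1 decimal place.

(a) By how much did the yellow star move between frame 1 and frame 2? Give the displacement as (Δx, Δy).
(-3.4, 0.6)

The yellow star was at (6.4, 2.8) in frame 1 and (3.0, 3.4) in frame 2.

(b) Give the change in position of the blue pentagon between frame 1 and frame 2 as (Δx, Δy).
(3.5, -1.1)

The blue pentagon was at (1.1, 6.7) in frame 1 and (4.6, 5.6) in frame 2.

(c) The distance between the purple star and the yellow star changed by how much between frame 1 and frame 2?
+0.7

Distance in frame 1: 4.5. Distance in frame 2: 5.2.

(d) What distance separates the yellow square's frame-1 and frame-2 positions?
3.1

The yellow square moved from (1.9, 3.0) to (5.0, 3.2), a distance of √(3.1² + 0.2²) ≈ 3.1.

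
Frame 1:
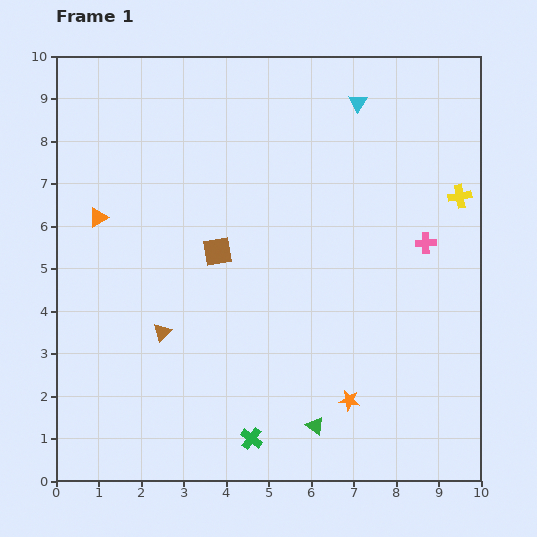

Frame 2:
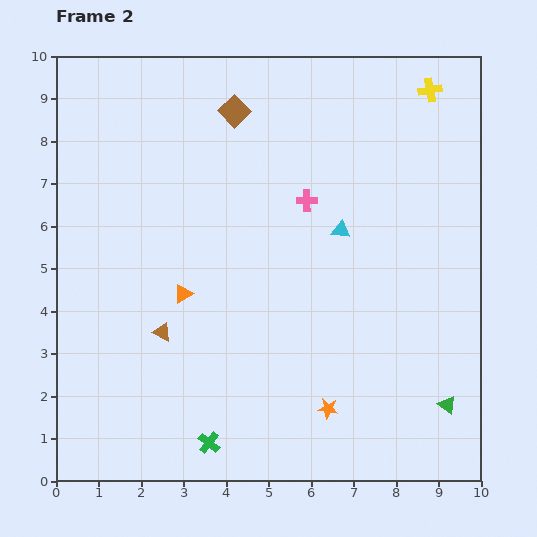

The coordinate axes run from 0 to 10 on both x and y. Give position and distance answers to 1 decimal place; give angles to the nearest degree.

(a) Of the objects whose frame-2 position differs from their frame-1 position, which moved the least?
the orange star

(moved 0.5)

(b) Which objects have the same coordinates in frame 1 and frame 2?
the brown triangle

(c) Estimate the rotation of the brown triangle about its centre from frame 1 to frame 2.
48° counter-clockwise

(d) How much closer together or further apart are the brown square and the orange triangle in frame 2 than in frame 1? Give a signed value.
+1.6

Distance in frame 1: 2.9. Distance in frame 2: 4.5.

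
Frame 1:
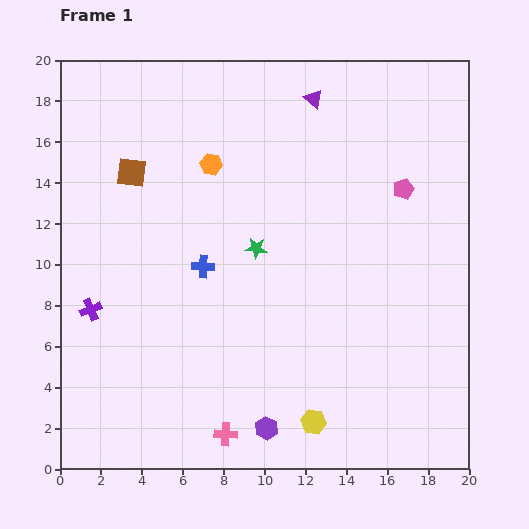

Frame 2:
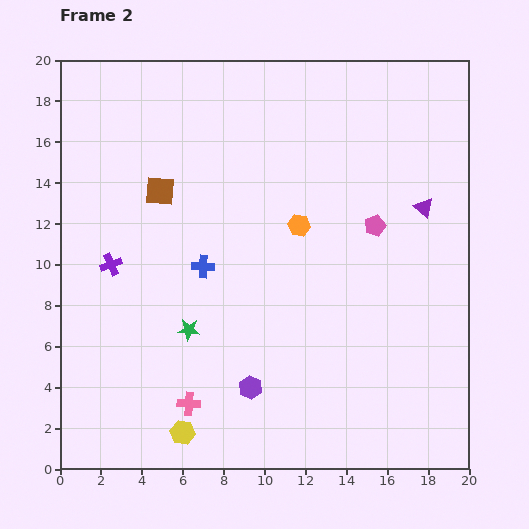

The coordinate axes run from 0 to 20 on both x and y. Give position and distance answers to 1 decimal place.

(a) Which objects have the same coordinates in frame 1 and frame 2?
the blue cross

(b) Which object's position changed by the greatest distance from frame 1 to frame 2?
the purple triangle

(moved 7.6; next 6.4)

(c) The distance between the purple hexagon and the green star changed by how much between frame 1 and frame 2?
-4.7

Distance in frame 1: 8.8. Distance in frame 2: 4.1.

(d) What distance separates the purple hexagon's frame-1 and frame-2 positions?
2.2

The purple hexagon moved from (10.1, 2.0) to (9.3, 4.0), a distance of √(0.8² + 2.0²) ≈ 2.2.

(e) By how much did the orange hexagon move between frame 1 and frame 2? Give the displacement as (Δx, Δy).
(4.3, -3.0)

The orange hexagon was at (7.4, 14.9) in frame 1 and (11.7, 11.9) in frame 2.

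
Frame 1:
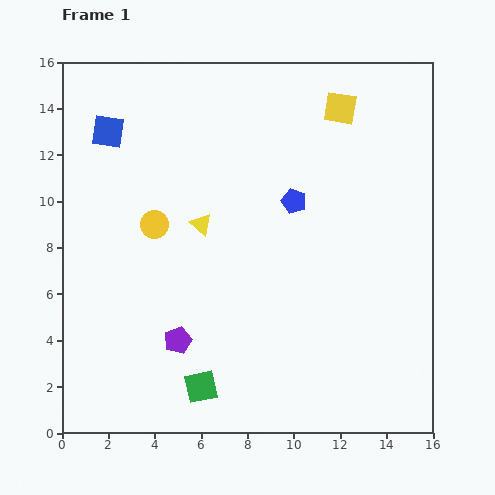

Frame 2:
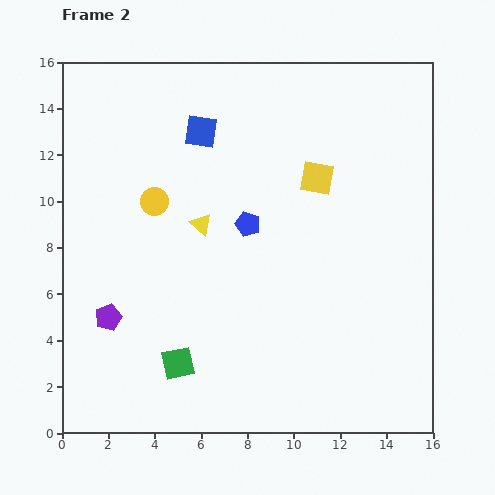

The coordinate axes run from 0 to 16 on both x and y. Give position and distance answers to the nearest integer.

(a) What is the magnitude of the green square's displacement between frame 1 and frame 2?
1

The green square moved from (6, 2) to (5, 3), a distance of √(1² + 1²) ≈ 1.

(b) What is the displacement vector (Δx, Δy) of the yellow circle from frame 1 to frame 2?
(0, 1)

The yellow circle was at (4, 9) in frame 1 and (4, 10) in frame 2.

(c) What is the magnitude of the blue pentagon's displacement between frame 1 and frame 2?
2

The blue pentagon moved from (10, 10) to (8, 9), a distance of √(2² + 1²) ≈ 2.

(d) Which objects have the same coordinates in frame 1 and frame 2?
the yellow triangle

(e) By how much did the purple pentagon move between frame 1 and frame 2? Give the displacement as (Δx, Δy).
(-3, 1)

The purple pentagon was at (5, 4) in frame 1 and (2, 5) in frame 2.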